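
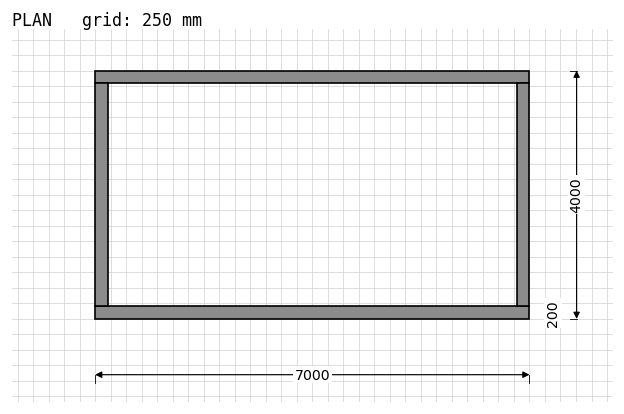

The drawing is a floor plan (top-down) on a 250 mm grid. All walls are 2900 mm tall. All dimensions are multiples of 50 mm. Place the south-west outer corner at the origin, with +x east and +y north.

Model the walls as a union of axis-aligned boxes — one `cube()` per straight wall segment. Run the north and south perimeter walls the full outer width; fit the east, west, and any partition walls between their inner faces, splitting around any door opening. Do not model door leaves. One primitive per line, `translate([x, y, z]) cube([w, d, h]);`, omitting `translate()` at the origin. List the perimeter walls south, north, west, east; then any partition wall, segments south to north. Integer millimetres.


cube([7000, 200, 2900]);
translate([0, 3800, 0]) cube([7000, 200, 2900]);
translate([0, 200, 0]) cube([200, 3600, 2900]);
translate([6800, 200, 0]) cube([200, 3600, 2900]);


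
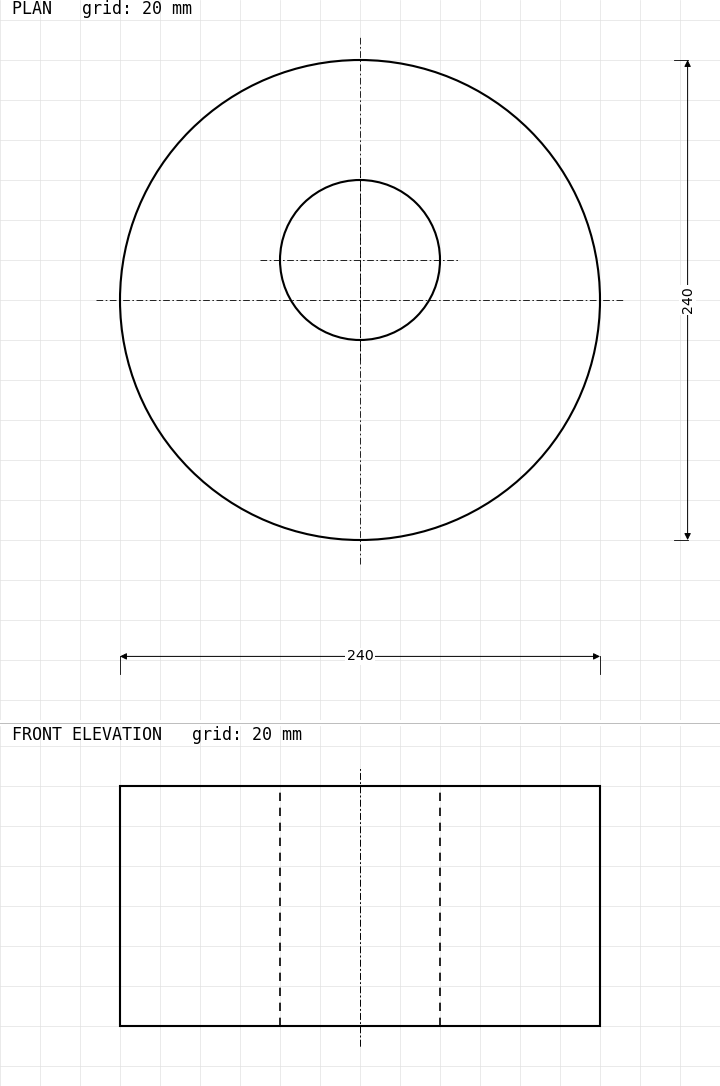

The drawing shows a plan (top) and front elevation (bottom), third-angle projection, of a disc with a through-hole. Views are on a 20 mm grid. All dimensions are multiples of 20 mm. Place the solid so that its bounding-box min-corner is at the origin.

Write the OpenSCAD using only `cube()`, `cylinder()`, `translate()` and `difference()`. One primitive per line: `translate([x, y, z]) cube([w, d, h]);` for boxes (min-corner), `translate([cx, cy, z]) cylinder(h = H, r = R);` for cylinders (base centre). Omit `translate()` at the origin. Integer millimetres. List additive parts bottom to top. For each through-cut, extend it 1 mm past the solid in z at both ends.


difference() {
  translate([120, 120, 0]) cylinder(h = 120, r = 120);
  translate([120, 140, -1]) cylinder(h = 122, r = 40);
}


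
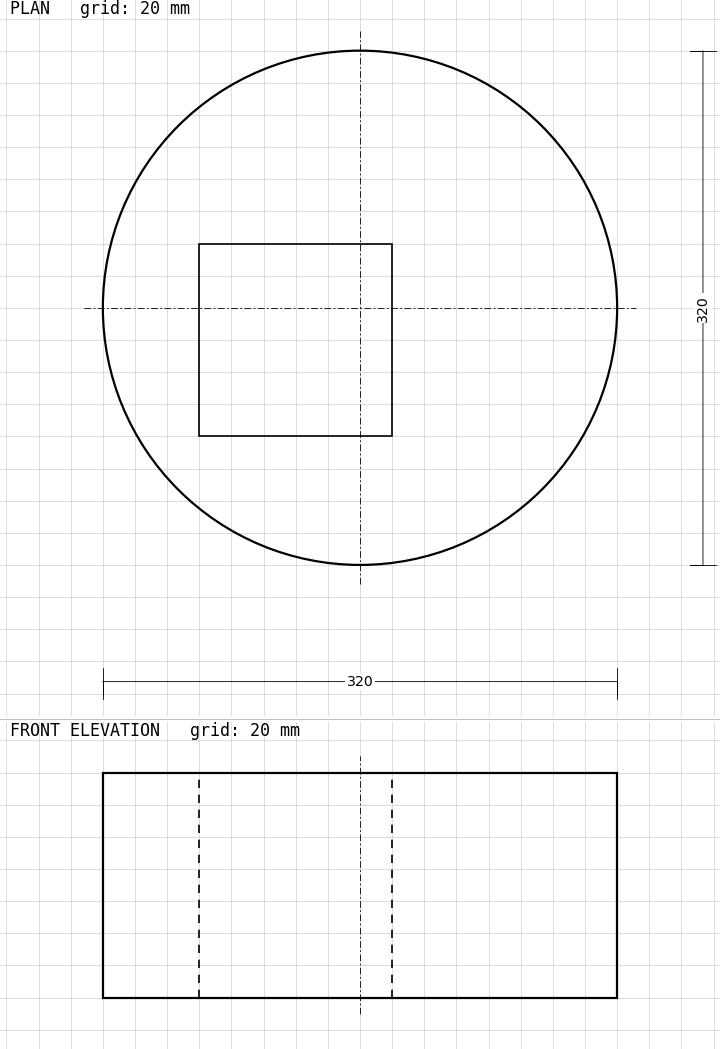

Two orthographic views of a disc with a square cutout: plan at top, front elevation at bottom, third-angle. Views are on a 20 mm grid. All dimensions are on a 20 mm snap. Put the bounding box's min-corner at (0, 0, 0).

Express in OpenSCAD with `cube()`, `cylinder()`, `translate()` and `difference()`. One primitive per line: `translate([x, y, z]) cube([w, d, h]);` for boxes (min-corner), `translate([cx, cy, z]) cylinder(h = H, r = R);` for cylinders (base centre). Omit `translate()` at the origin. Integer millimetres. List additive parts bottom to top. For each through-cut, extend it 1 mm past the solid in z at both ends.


difference() {
  translate([160, 160, 0]) cylinder(h = 140, r = 160);
  translate([60, 80, -1]) cube([120, 120, 142]);
}


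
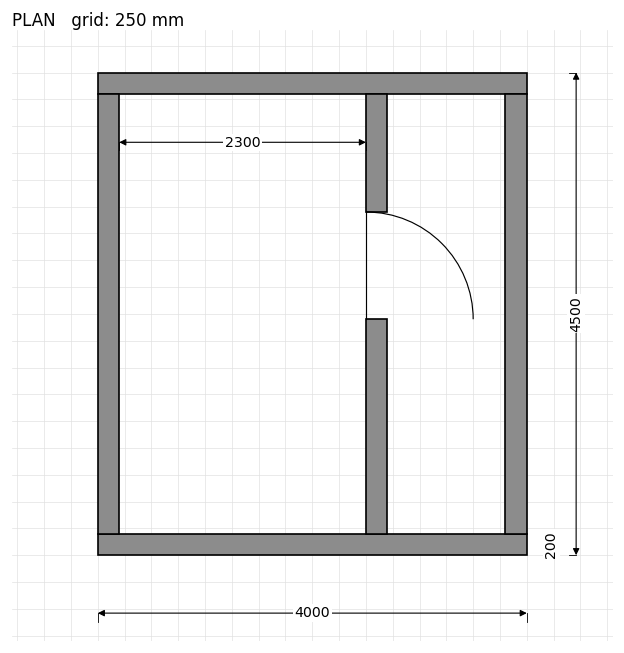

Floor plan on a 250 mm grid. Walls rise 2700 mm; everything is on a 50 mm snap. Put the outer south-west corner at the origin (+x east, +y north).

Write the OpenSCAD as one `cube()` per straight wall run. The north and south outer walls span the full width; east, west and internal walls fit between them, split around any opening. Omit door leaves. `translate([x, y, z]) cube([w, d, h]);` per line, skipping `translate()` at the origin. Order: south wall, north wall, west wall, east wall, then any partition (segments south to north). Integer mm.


cube([4000, 200, 2700]);
translate([0, 4300, 0]) cube([4000, 200, 2700]);
translate([0, 200, 0]) cube([200, 4100, 2700]);
translate([3800, 200, 0]) cube([200, 4100, 2700]);
translate([2500, 200, 0]) cube([200, 2000, 2700]);
translate([2500, 3200, 0]) cube([200, 1100, 2700]);


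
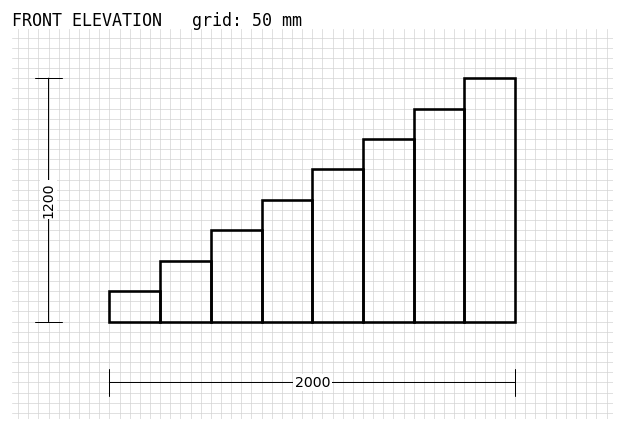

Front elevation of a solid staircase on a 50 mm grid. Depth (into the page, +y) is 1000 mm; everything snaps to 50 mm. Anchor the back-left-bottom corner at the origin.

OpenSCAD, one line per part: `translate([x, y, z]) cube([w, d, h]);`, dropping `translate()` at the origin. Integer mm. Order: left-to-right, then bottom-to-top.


cube([250, 1000, 150]);
translate([250, 0, 0]) cube([250, 1000, 300]);
translate([500, 0, 0]) cube([250, 1000, 450]);
translate([750, 0, 0]) cube([250, 1000, 600]);
translate([1000, 0, 0]) cube([250, 1000, 750]);
translate([1250, 0, 0]) cube([250, 1000, 900]);
translate([1500, 0, 0]) cube([250, 1000, 1050]);
translate([1750, 0, 0]) cube([250, 1000, 1200]);


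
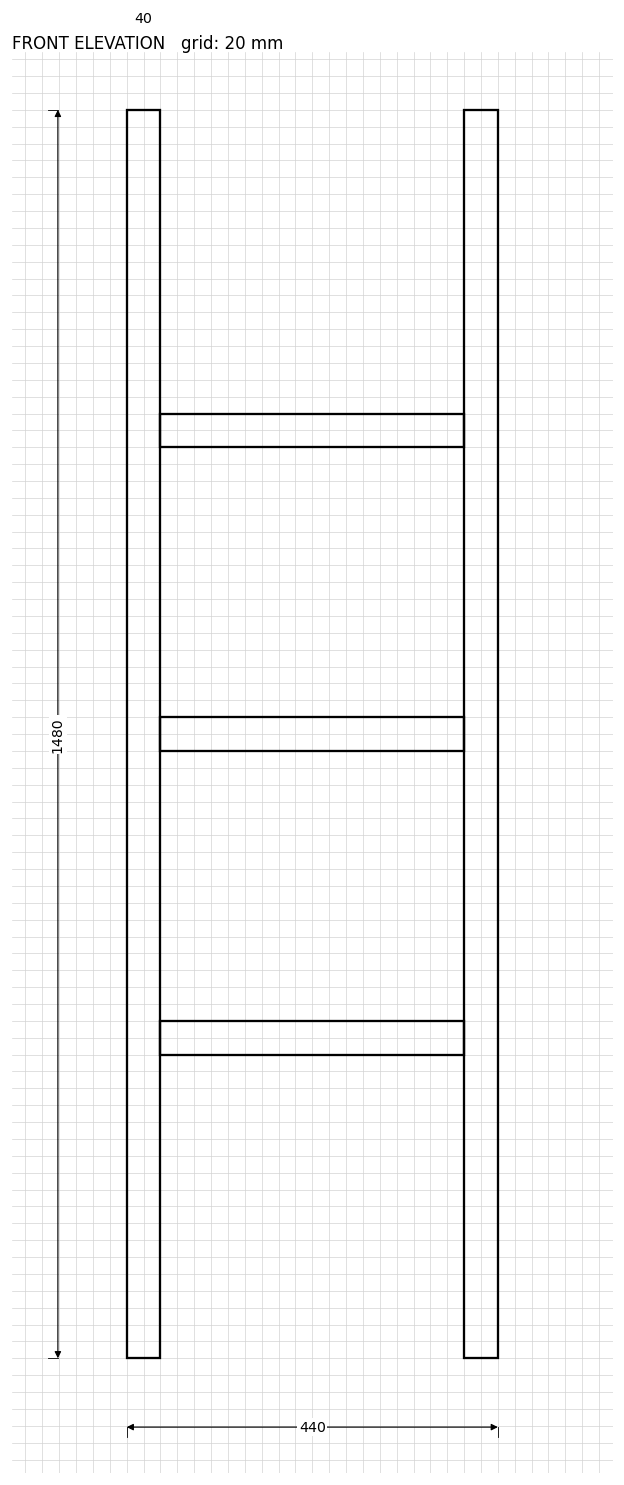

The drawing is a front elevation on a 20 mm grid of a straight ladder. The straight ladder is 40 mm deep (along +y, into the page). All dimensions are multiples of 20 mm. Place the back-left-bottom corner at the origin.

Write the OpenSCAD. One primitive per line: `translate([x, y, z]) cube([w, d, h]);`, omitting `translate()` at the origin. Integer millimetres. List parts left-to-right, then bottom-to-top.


cube([40, 40, 1480]);
translate([40, 0, 360]) cube([360, 40, 40]);
translate([40, 0, 720]) cube([360, 40, 40]);
translate([40, 0, 1080]) cube([360, 40, 40]);
translate([400, 0, 0]) cube([40, 40, 1480]);


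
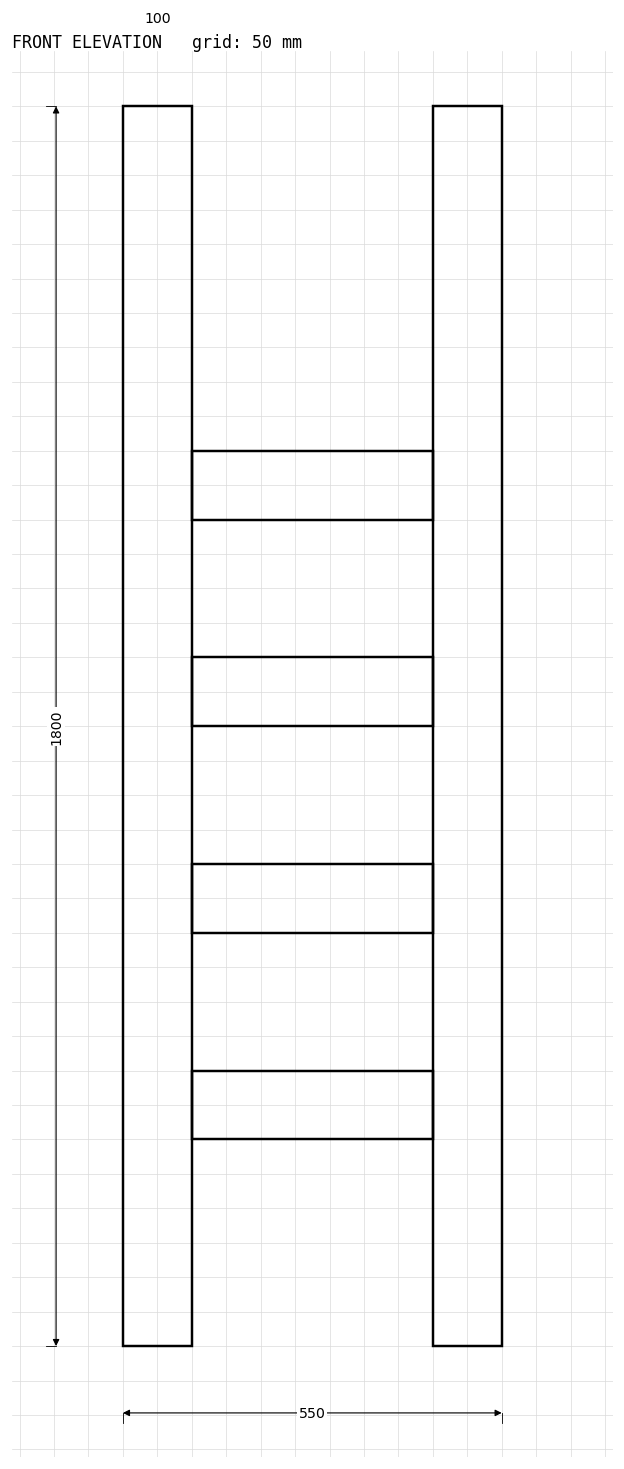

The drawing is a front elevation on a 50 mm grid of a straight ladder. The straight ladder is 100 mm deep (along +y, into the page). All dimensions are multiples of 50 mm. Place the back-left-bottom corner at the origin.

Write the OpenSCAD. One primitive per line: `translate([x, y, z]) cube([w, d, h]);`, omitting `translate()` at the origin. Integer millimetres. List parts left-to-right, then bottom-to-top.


cube([100, 100, 1800]);
translate([100, 0, 300]) cube([350, 100, 100]);
translate([100, 0, 600]) cube([350, 100, 100]);
translate([100, 0, 900]) cube([350, 100, 100]);
translate([100, 0, 1200]) cube([350, 100, 100]);
translate([450, 0, 0]) cube([100, 100, 1800]);


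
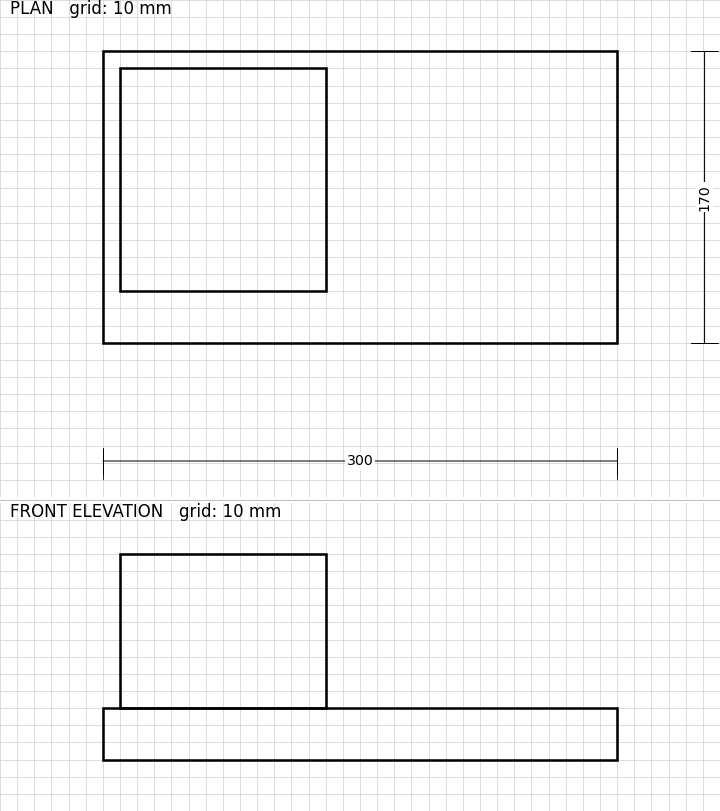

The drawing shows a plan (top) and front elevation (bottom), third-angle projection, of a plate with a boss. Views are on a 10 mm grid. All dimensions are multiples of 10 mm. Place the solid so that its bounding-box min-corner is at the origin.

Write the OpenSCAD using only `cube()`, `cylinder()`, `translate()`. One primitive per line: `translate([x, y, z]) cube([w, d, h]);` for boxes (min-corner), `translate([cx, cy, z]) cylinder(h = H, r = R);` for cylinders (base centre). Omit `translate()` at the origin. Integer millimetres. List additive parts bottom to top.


cube([300, 170, 30]);
translate([10, 30, 30]) cube([120, 130, 90]);


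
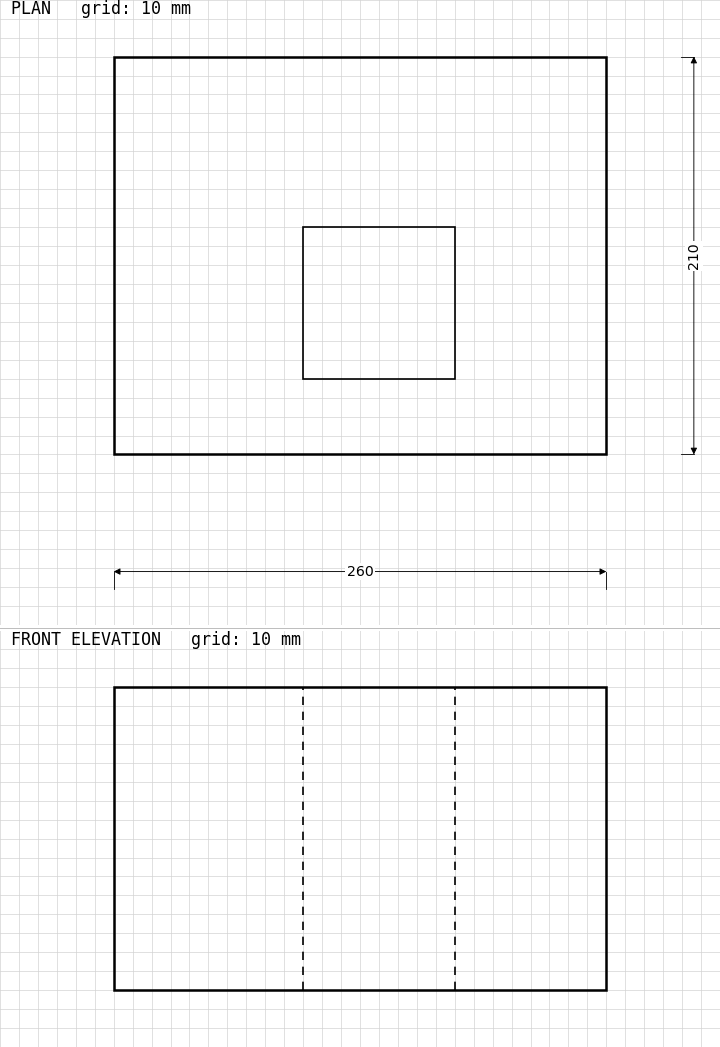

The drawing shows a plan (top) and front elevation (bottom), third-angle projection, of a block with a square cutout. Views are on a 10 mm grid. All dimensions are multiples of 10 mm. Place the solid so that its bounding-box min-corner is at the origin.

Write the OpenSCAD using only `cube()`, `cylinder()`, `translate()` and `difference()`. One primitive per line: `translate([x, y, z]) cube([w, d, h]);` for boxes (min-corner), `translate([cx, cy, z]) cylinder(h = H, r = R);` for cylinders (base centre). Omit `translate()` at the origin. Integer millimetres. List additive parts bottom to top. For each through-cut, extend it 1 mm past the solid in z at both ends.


difference() {
  cube([260, 210, 160]);
  translate([100, 40, -1]) cube([80, 80, 162]);
}


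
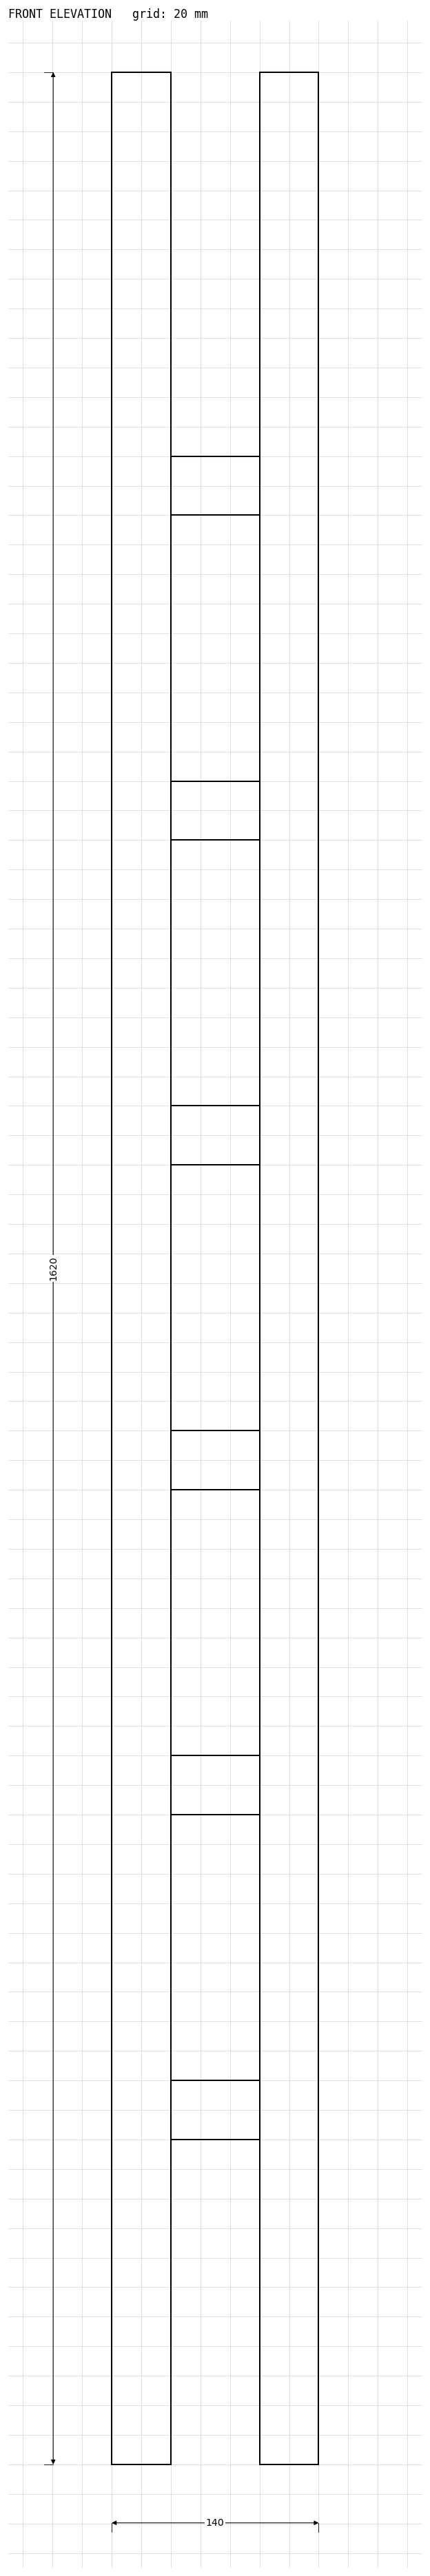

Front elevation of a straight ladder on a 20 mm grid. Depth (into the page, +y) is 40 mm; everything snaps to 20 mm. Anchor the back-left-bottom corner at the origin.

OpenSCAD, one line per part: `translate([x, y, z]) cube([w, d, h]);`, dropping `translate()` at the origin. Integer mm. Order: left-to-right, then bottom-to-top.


cube([40, 40, 1620]);
translate([40, 0, 220]) cube([60, 40, 40]);
translate([40, 0, 440]) cube([60, 40, 40]);
translate([40, 0, 660]) cube([60, 40, 40]);
translate([40, 0, 880]) cube([60, 40, 40]);
translate([40, 0, 1100]) cube([60, 40, 40]);
translate([40, 0, 1320]) cube([60, 40, 40]);
translate([100, 0, 0]) cube([40, 40, 1620]);


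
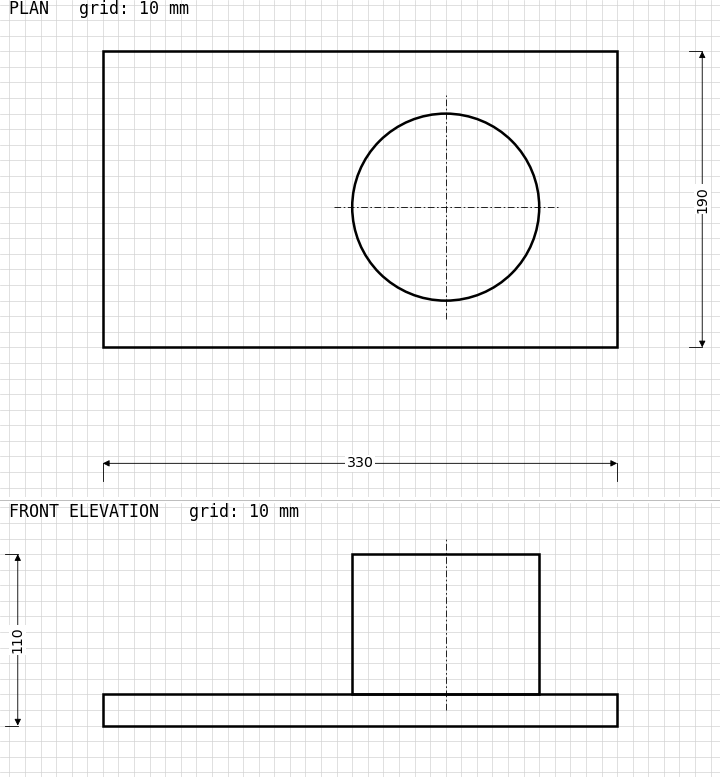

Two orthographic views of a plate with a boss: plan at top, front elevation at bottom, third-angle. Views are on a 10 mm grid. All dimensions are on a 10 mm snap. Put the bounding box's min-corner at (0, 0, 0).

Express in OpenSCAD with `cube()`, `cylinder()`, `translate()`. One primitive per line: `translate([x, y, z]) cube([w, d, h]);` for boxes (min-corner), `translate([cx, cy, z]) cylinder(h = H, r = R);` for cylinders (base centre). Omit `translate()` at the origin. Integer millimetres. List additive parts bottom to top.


cube([330, 190, 20]);
translate([220, 90, 20]) cylinder(h = 90, r = 60);


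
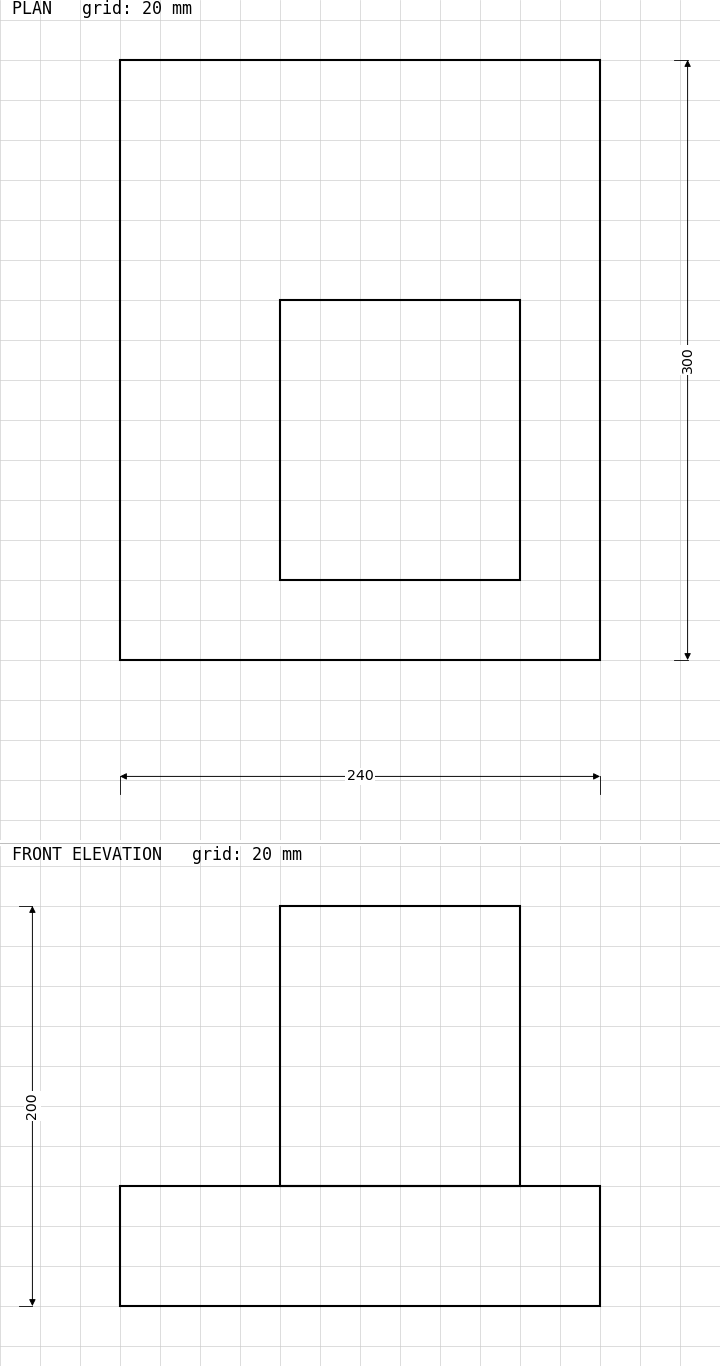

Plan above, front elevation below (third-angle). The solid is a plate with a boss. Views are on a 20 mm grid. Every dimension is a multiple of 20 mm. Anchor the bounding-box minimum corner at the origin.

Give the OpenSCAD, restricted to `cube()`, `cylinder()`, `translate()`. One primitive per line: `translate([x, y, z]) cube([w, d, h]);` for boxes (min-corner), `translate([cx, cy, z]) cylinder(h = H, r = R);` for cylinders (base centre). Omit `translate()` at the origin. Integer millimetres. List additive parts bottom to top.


cube([240, 300, 60]);
translate([80, 40, 60]) cube([120, 140, 140]);


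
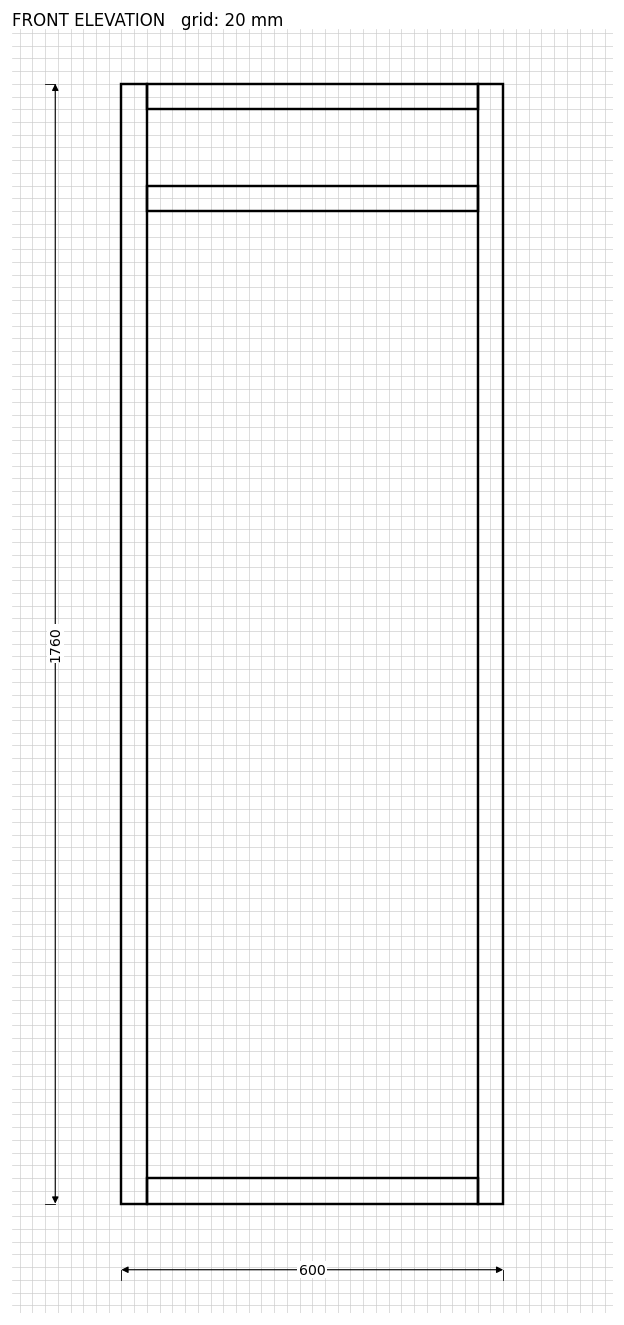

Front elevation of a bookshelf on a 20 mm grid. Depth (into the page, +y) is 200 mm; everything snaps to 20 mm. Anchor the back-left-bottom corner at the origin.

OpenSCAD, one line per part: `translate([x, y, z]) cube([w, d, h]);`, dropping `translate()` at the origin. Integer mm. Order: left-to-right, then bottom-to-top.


cube([40, 200, 1760]);
translate([40, 0, 0]) cube([520, 200, 40]);
translate([40, 0, 1560]) cube([520, 200, 40]);
translate([40, 0, 1720]) cube([520, 200, 40]);
translate([560, 0, 0]) cube([40, 200, 1760]);


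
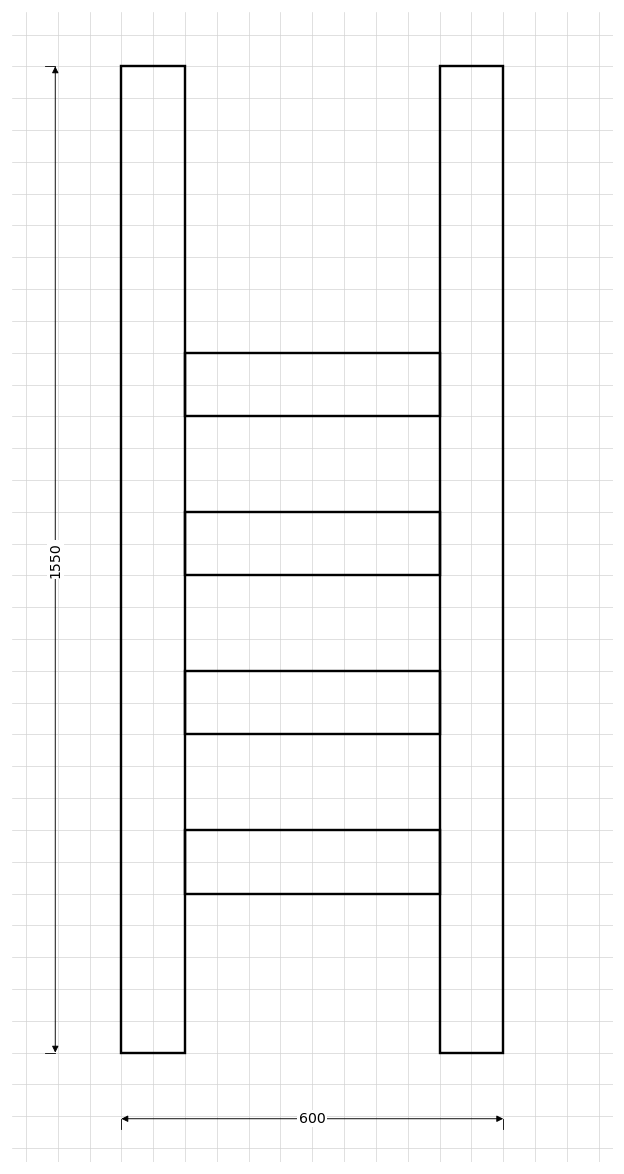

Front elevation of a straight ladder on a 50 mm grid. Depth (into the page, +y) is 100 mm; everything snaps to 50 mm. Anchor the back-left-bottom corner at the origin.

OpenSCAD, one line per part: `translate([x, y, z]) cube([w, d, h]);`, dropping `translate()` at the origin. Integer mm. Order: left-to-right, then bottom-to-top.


cube([100, 100, 1550]);
translate([100, 0, 250]) cube([400, 100, 100]);
translate([100, 0, 500]) cube([400, 100, 100]);
translate([100, 0, 750]) cube([400, 100, 100]);
translate([100, 0, 1000]) cube([400, 100, 100]);
translate([500, 0, 0]) cube([100, 100, 1550]);


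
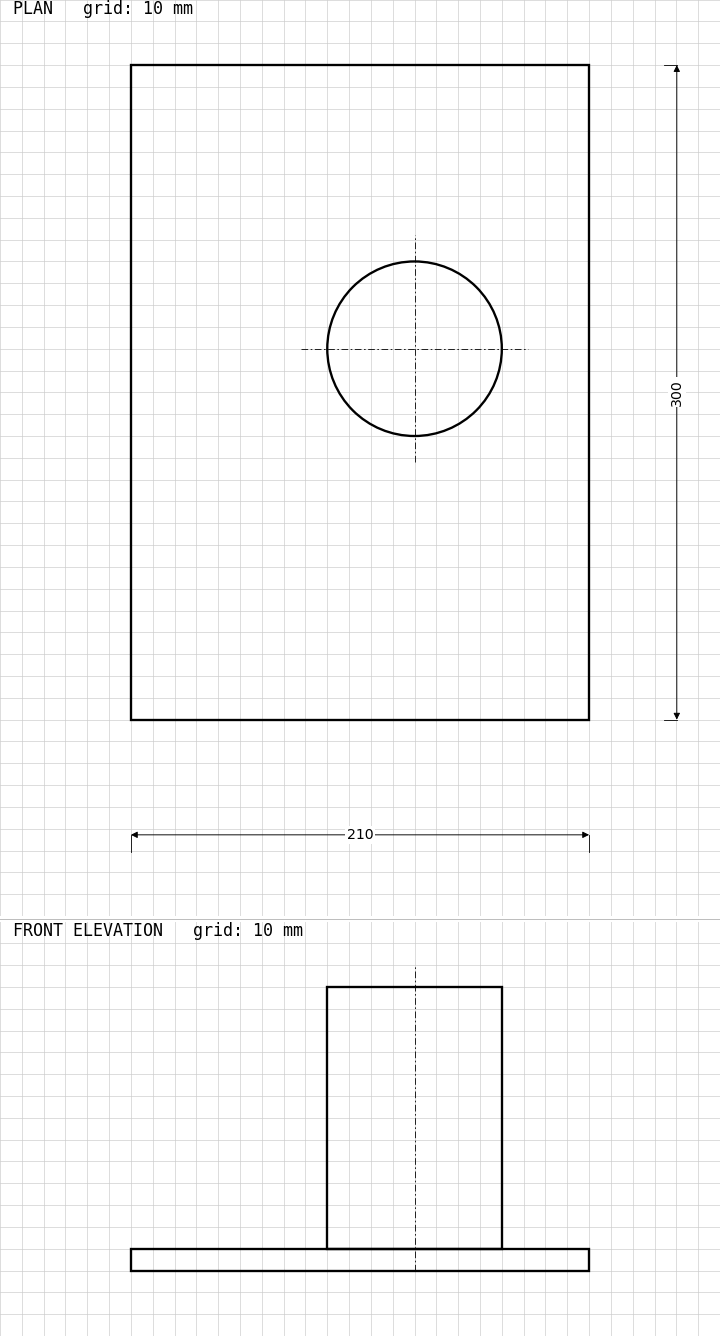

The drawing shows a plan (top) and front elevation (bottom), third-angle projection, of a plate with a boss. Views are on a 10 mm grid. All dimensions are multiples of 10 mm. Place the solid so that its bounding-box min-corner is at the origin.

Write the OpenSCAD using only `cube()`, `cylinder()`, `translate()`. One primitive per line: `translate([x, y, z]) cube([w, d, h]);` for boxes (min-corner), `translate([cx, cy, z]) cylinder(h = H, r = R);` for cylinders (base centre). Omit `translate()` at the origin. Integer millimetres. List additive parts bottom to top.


cube([210, 300, 10]);
translate([130, 170, 10]) cylinder(h = 120, r = 40);


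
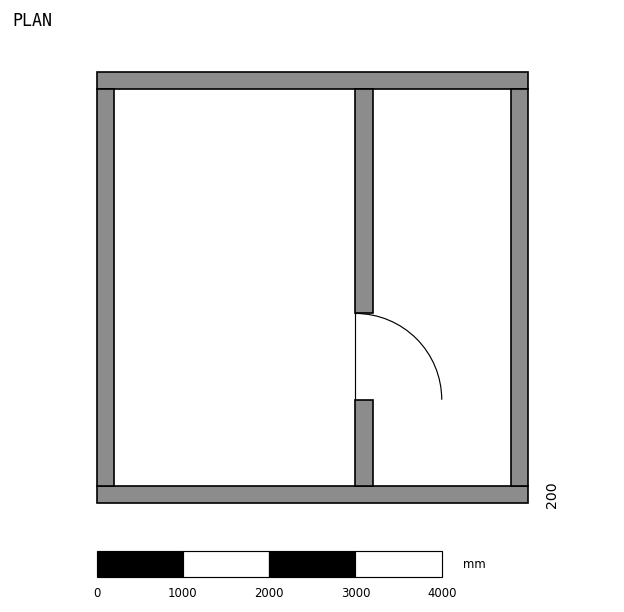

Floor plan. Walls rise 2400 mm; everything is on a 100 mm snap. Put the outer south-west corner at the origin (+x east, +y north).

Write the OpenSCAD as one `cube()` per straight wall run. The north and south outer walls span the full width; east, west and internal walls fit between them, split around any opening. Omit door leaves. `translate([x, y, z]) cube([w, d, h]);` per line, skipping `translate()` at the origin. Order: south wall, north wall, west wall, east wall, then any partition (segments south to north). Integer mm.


cube([5000, 200, 2400]);
translate([0, 4800, 0]) cube([5000, 200, 2400]);
translate([0, 200, 0]) cube([200, 4600, 2400]);
translate([4800, 200, 0]) cube([200, 4600, 2400]);
translate([3000, 200, 0]) cube([200, 1000, 2400]);
translate([3000, 2200, 0]) cube([200, 2600, 2400]);


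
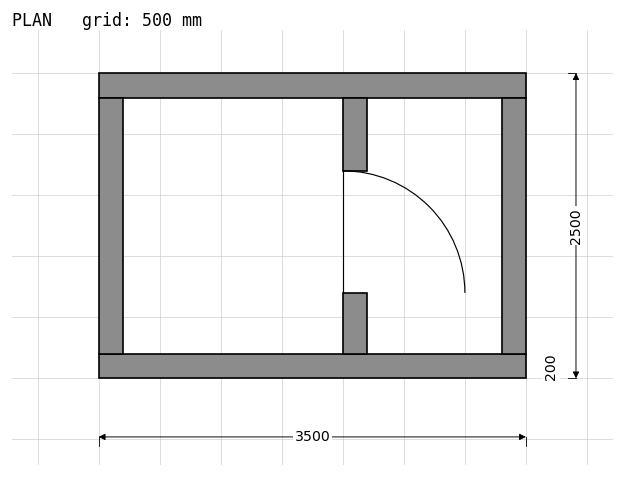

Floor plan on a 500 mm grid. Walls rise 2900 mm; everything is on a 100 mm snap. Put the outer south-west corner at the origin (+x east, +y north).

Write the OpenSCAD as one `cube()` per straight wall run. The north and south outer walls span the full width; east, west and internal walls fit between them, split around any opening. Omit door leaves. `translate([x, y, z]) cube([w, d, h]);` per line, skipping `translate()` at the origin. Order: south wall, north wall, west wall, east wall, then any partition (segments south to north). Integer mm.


cube([3500, 200, 2900]);
translate([0, 2300, 0]) cube([3500, 200, 2900]);
translate([0, 200, 0]) cube([200, 2100, 2900]);
translate([3300, 200, 0]) cube([200, 2100, 2900]);
translate([2000, 200, 0]) cube([200, 500, 2900]);
translate([2000, 1700, 0]) cube([200, 600, 2900]);


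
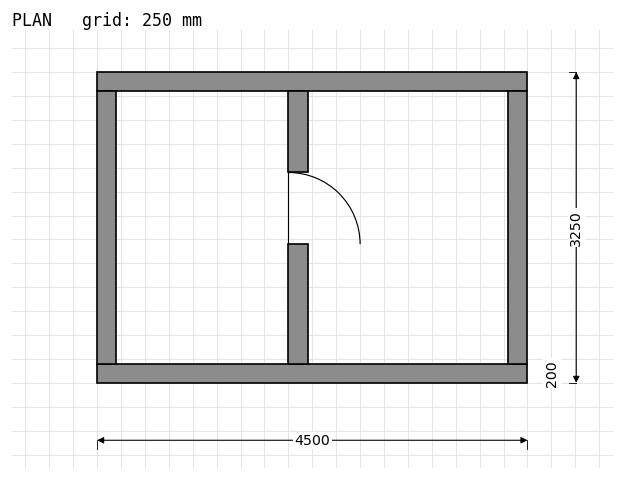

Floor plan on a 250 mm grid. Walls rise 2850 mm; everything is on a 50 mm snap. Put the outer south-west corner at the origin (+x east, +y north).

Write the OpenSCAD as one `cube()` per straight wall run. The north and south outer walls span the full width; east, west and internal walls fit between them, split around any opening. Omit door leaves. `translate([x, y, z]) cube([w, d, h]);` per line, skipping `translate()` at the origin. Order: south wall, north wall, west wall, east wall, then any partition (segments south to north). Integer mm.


cube([4500, 200, 2850]);
translate([0, 3050, 0]) cube([4500, 200, 2850]);
translate([0, 200, 0]) cube([200, 2850, 2850]);
translate([4300, 200, 0]) cube([200, 2850, 2850]);
translate([2000, 200, 0]) cube([200, 1250, 2850]);
translate([2000, 2200, 0]) cube([200, 850, 2850]);


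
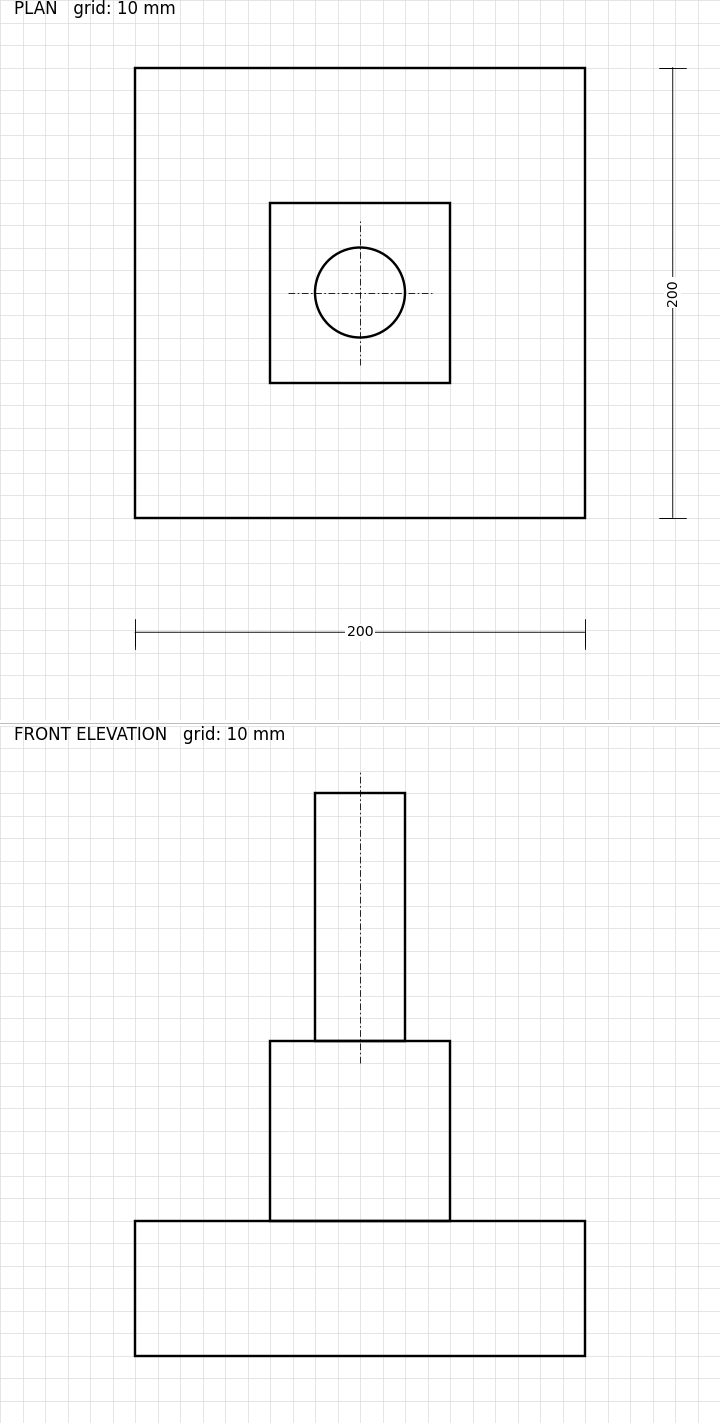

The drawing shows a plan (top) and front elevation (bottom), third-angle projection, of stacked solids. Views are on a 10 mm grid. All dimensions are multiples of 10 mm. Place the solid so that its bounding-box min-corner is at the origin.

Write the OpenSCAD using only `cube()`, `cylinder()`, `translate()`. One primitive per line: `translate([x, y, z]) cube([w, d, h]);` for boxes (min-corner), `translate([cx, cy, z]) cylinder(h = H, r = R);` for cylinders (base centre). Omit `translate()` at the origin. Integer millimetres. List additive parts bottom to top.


cube([200, 200, 60]);
translate([60, 60, 60]) cube([80, 80, 80]);
translate([100, 100, 140]) cylinder(h = 110, r = 20);


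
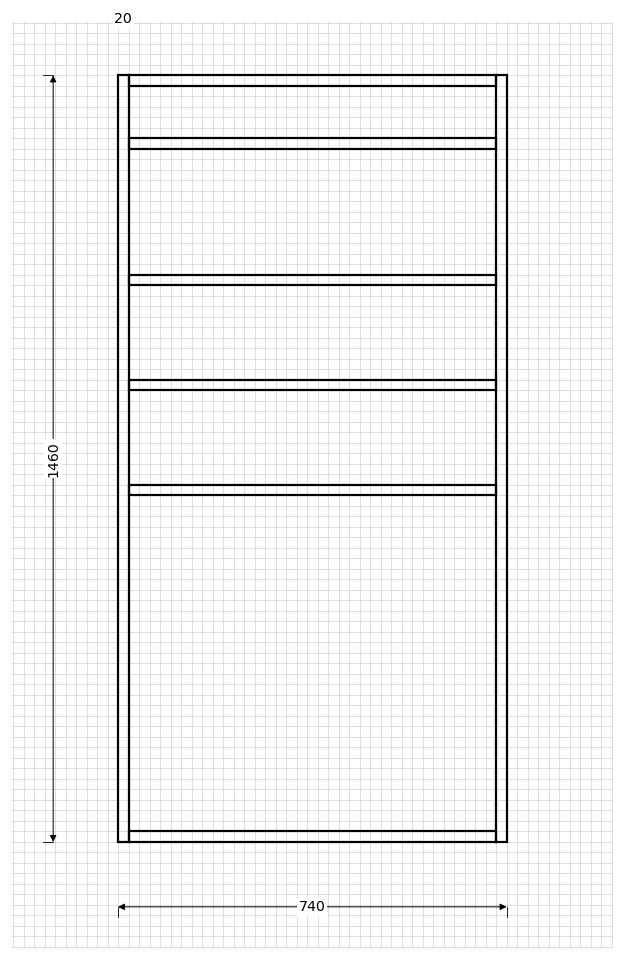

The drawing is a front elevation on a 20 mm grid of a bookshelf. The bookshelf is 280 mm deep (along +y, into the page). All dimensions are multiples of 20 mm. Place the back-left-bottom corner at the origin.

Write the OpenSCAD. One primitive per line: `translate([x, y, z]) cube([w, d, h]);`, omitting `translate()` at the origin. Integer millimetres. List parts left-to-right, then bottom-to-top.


cube([20, 280, 1460]);
translate([20, 0, 0]) cube([700, 280, 20]);
translate([20, 0, 660]) cube([700, 280, 20]);
translate([20, 0, 860]) cube([700, 280, 20]);
translate([20, 0, 1060]) cube([700, 280, 20]);
translate([20, 0, 1320]) cube([700, 280, 20]);
translate([20, 0, 1440]) cube([700, 280, 20]);
translate([720, 0, 0]) cube([20, 280, 1460]);


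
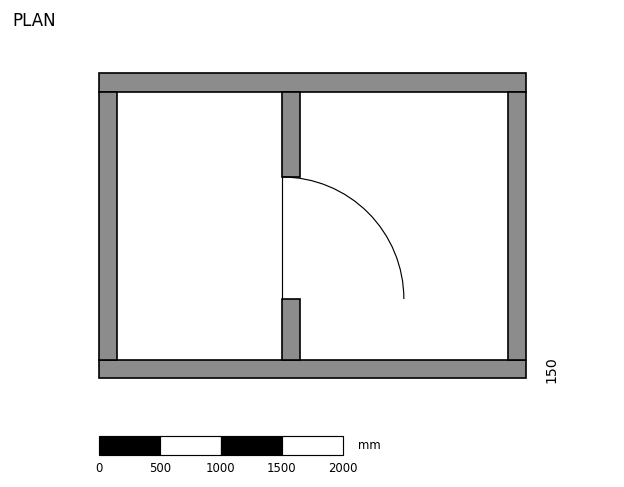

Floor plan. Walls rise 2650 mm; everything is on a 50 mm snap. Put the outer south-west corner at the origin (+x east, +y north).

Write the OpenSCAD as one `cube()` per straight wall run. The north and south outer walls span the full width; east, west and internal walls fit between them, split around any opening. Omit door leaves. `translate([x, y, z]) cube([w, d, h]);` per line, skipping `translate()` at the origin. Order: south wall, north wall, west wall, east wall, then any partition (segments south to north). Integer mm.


cube([3500, 150, 2650]);
translate([0, 2350, 0]) cube([3500, 150, 2650]);
translate([0, 150, 0]) cube([150, 2200, 2650]);
translate([3350, 150, 0]) cube([150, 2200, 2650]);
translate([1500, 150, 0]) cube([150, 500, 2650]);
translate([1500, 1650, 0]) cube([150, 700, 2650]);


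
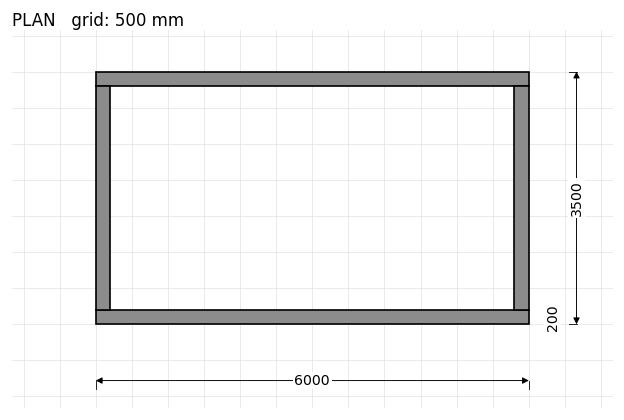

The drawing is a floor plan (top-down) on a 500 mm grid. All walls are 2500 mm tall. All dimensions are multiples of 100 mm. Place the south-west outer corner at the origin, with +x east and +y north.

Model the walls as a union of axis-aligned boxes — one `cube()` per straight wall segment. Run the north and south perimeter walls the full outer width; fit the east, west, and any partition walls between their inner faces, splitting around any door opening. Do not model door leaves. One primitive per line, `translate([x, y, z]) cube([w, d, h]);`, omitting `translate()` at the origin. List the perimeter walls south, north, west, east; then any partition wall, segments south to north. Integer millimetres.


cube([6000, 200, 2500]);
translate([0, 3300, 0]) cube([6000, 200, 2500]);
translate([0, 200, 0]) cube([200, 3100, 2500]);
translate([5800, 200, 0]) cube([200, 3100, 2500]);


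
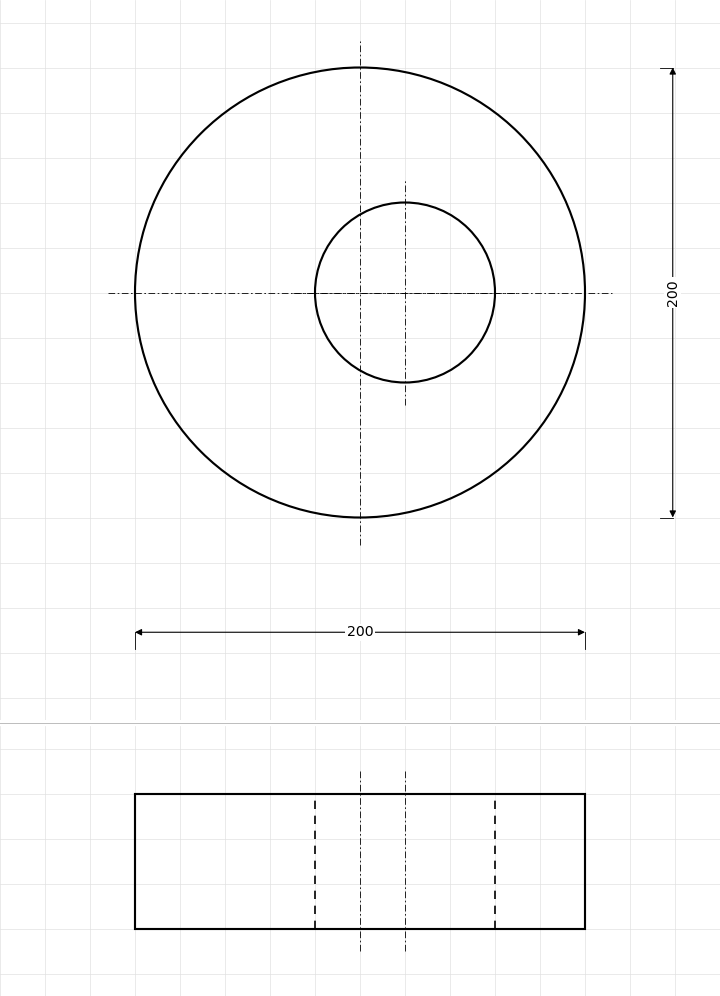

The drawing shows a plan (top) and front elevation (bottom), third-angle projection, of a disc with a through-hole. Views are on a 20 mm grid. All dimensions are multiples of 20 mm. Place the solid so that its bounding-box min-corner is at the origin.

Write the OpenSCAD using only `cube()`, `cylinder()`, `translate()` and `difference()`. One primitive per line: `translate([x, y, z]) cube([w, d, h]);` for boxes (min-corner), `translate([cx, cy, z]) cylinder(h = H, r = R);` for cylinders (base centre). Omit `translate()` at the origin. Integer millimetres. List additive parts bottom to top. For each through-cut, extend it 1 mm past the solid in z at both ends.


difference() {
  translate([100, 100, 0]) cylinder(h = 60, r = 100);
  translate([120, 100, -1]) cylinder(h = 62, r = 40);
}


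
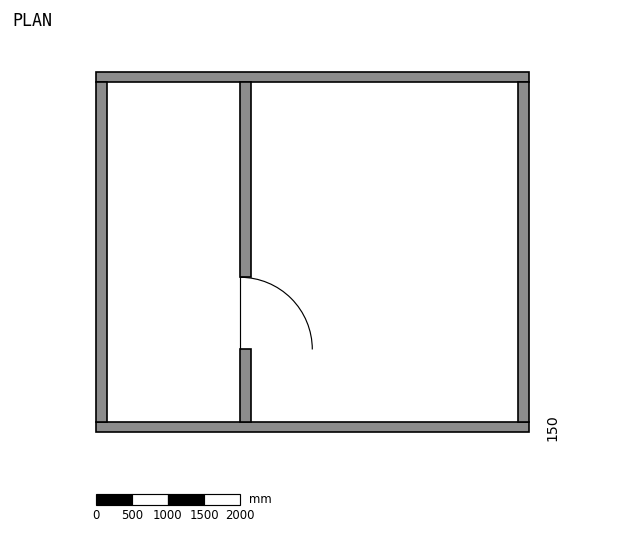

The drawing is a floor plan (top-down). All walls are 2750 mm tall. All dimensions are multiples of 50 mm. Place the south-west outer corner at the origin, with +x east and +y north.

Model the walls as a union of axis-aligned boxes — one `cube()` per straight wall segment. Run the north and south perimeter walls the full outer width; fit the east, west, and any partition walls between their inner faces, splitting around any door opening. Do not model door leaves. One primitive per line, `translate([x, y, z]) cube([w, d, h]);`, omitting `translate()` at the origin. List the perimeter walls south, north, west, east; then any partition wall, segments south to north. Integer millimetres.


cube([6000, 150, 2750]);
translate([0, 4850, 0]) cube([6000, 150, 2750]);
translate([0, 150, 0]) cube([150, 4700, 2750]);
translate([5850, 150, 0]) cube([150, 4700, 2750]);
translate([2000, 150, 0]) cube([150, 1000, 2750]);
translate([2000, 2150, 0]) cube([150, 2700, 2750]);


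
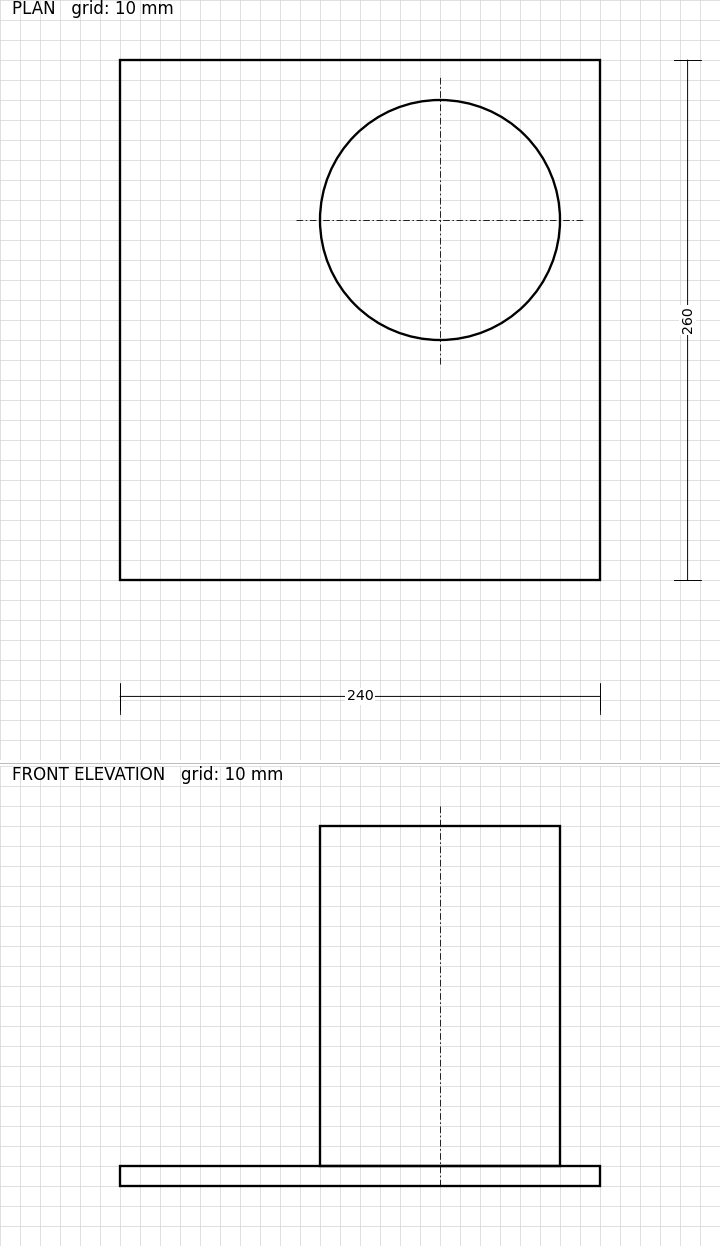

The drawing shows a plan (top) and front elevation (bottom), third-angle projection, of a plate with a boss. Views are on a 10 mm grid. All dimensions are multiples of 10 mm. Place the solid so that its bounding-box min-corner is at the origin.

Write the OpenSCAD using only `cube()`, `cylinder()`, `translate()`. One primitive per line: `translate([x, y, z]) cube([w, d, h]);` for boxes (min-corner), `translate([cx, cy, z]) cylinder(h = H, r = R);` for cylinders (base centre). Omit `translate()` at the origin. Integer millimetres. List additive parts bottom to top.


cube([240, 260, 10]);
translate([160, 180, 10]) cylinder(h = 170, r = 60);


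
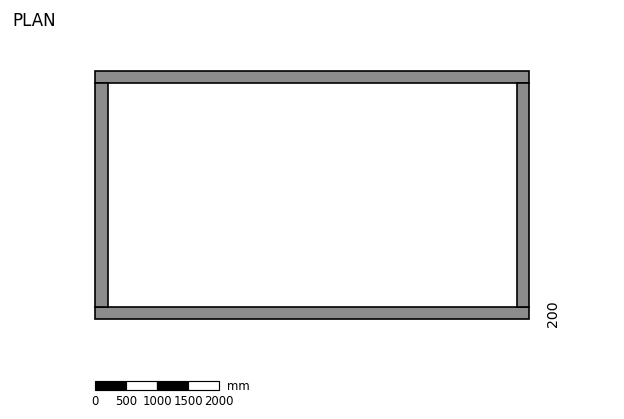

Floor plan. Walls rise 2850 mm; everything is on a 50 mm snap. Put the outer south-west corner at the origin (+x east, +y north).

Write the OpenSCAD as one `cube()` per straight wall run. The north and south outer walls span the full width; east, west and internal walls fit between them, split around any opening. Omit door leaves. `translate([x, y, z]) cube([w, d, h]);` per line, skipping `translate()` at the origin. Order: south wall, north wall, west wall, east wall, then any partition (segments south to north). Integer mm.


cube([7000, 200, 2850]);
translate([0, 3800, 0]) cube([7000, 200, 2850]);
translate([0, 200, 0]) cube([200, 3600, 2850]);
translate([6800, 200, 0]) cube([200, 3600, 2850]);


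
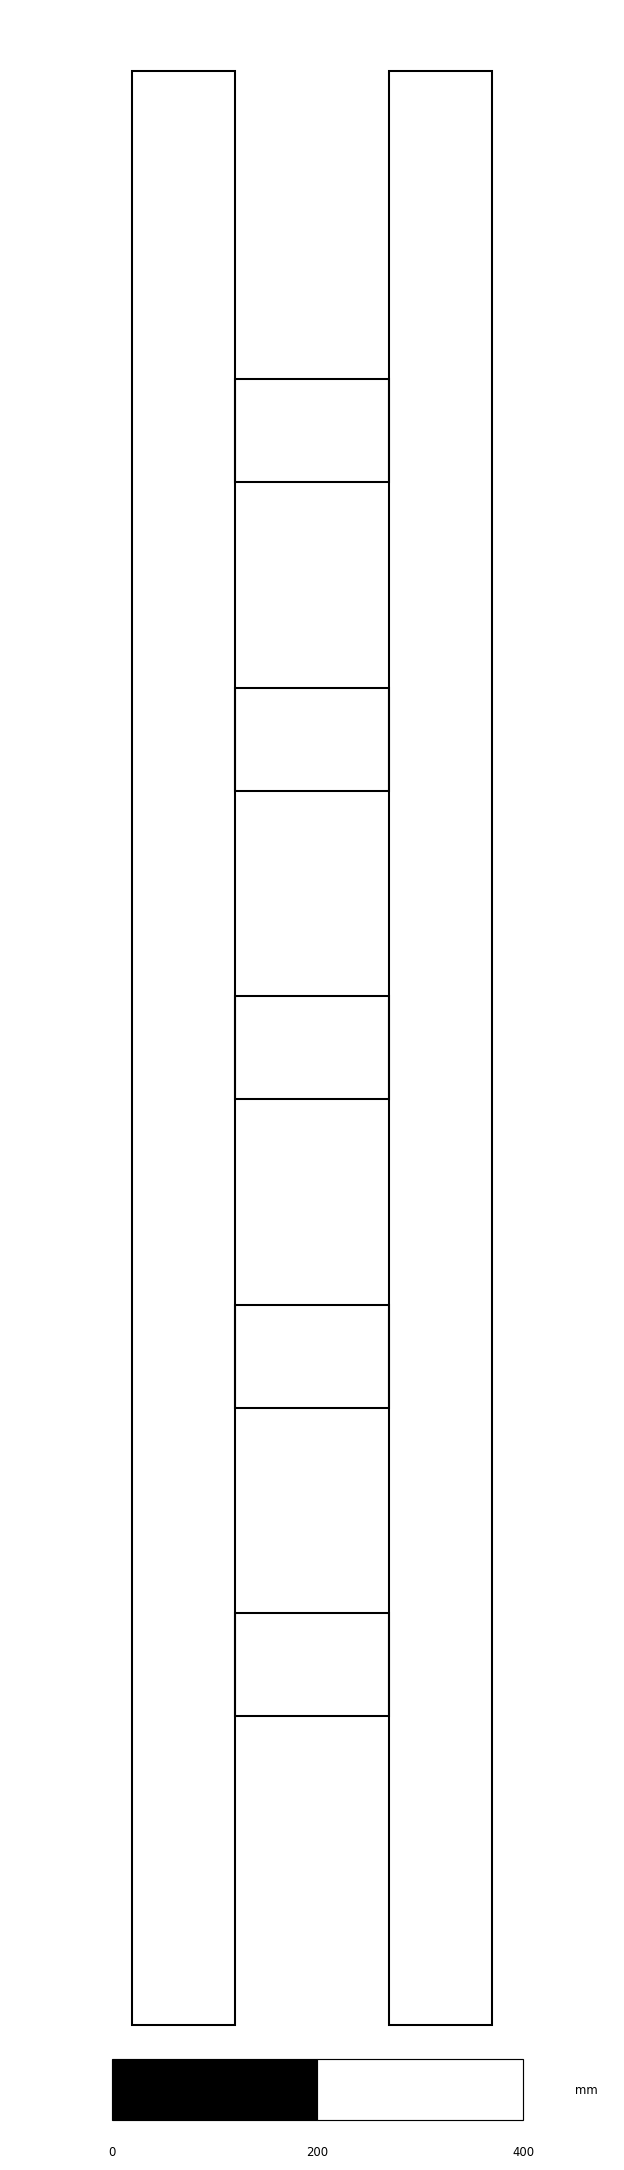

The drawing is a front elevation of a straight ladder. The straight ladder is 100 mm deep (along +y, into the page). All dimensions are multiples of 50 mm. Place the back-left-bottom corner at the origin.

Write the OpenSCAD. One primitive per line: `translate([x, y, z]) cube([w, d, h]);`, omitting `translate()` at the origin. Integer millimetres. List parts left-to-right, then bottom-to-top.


cube([100, 100, 1900]);
translate([100, 0, 300]) cube([150, 100, 100]);
translate([100, 0, 600]) cube([150, 100, 100]);
translate([100, 0, 900]) cube([150, 100, 100]);
translate([100, 0, 1200]) cube([150, 100, 100]);
translate([100, 0, 1500]) cube([150, 100, 100]);
translate([250, 0, 0]) cube([100, 100, 1900]);


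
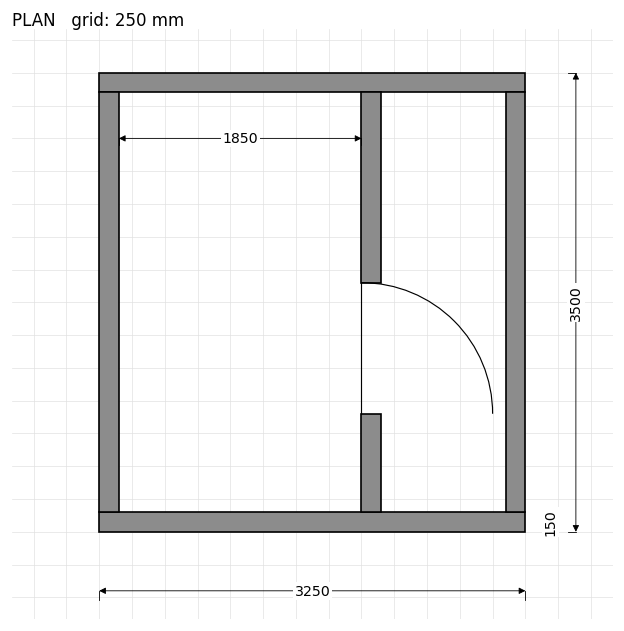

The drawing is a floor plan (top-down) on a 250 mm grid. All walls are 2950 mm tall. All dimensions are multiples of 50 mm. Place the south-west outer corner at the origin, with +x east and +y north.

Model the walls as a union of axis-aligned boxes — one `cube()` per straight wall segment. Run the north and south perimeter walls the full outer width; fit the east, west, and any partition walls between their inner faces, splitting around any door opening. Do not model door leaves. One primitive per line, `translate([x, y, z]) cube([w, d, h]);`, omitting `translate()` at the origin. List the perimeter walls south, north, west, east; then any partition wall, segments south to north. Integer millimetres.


cube([3250, 150, 2950]);
translate([0, 3350, 0]) cube([3250, 150, 2950]);
translate([0, 150, 0]) cube([150, 3200, 2950]);
translate([3100, 150, 0]) cube([150, 3200, 2950]);
translate([2000, 150, 0]) cube([150, 750, 2950]);
translate([2000, 1900, 0]) cube([150, 1450, 2950]);


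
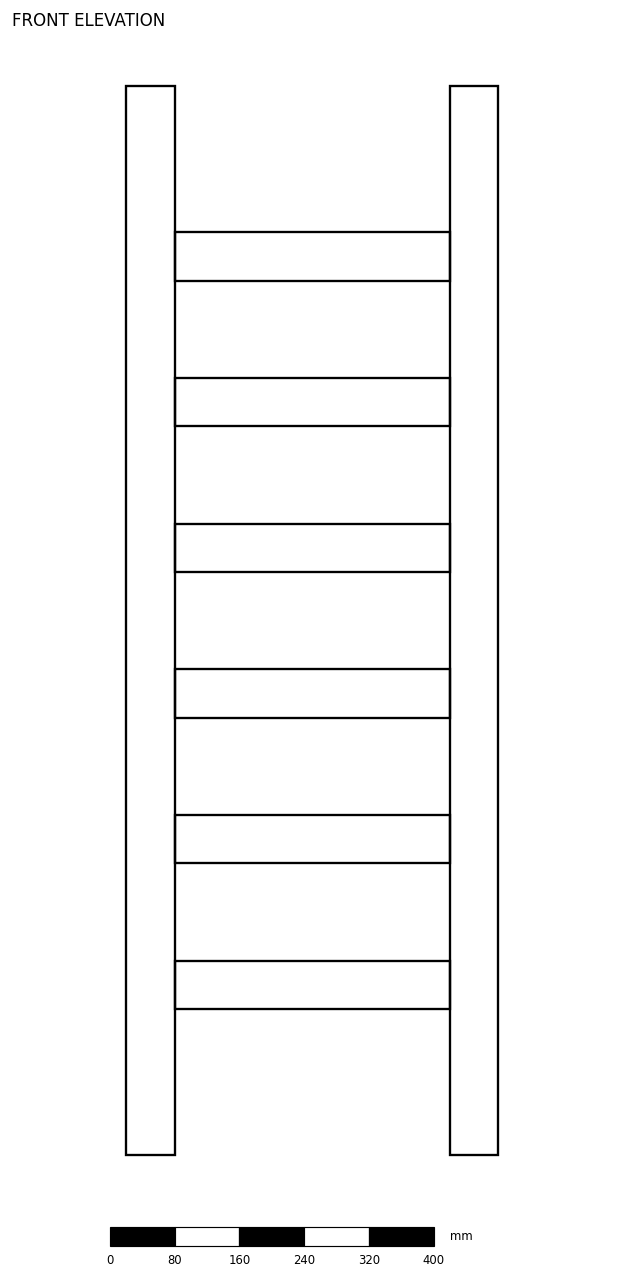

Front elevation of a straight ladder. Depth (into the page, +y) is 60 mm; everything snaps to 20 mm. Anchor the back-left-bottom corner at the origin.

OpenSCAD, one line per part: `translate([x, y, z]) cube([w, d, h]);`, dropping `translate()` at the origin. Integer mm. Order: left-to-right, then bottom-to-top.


cube([60, 60, 1320]);
translate([60, 0, 180]) cube([340, 60, 60]);
translate([60, 0, 360]) cube([340, 60, 60]);
translate([60, 0, 540]) cube([340, 60, 60]);
translate([60, 0, 720]) cube([340, 60, 60]);
translate([60, 0, 900]) cube([340, 60, 60]);
translate([60, 0, 1080]) cube([340, 60, 60]);
translate([400, 0, 0]) cube([60, 60, 1320]);


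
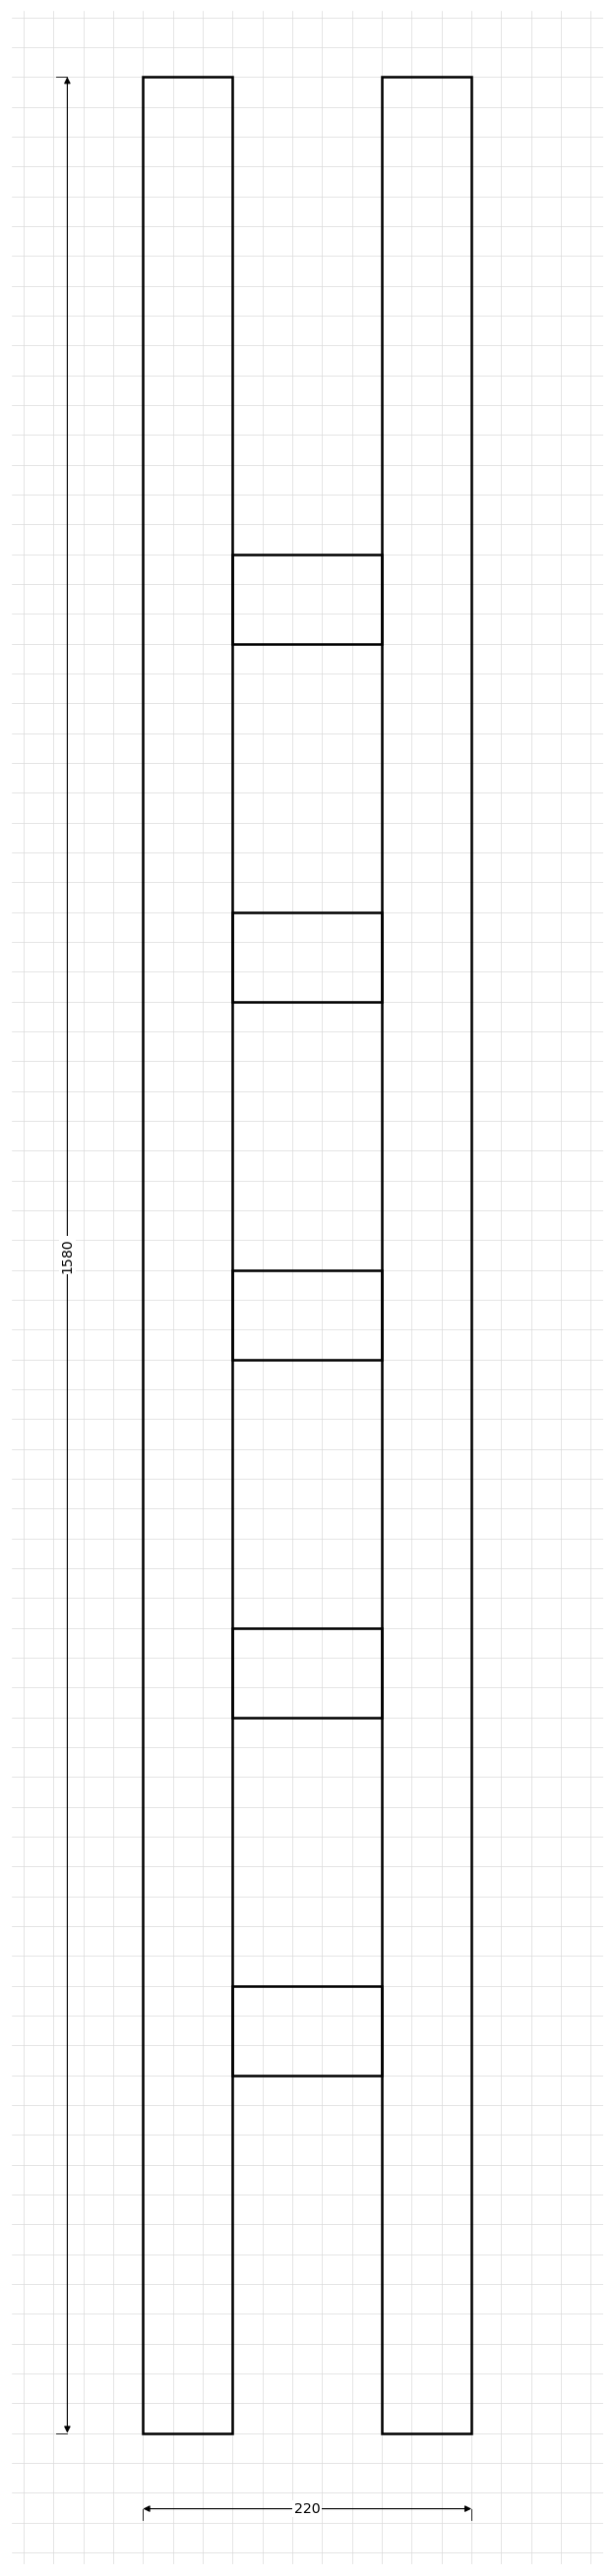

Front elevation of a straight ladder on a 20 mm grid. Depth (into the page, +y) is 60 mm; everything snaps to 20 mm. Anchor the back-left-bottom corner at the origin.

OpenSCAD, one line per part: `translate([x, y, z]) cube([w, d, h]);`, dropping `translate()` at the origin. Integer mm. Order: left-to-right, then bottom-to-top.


cube([60, 60, 1580]);
translate([60, 0, 240]) cube([100, 60, 60]);
translate([60, 0, 480]) cube([100, 60, 60]);
translate([60, 0, 720]) cube([100, 60, 60]);
translate([60, 0, 960]) cube([100, 60, 60]);
translate([60, 0, 1200]) cube([100, 60, 60]);
translate([160, 0, 0]) cube([60, 60, 1580]);


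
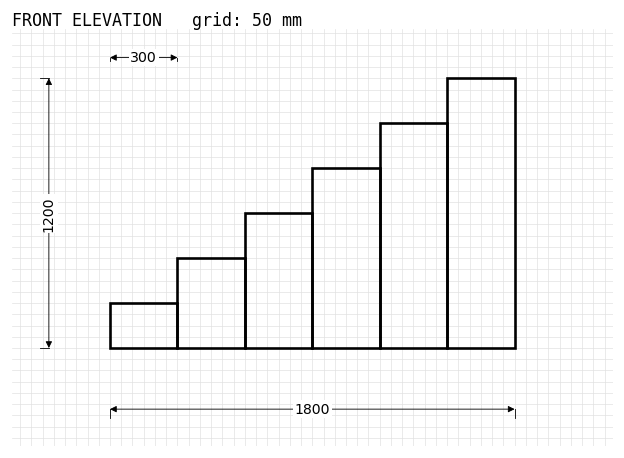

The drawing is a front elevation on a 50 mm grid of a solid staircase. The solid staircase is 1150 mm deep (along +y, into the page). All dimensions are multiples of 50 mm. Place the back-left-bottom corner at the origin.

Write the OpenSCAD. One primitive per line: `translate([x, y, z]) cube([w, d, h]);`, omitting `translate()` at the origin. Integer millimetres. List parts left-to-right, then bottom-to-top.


cube([300, 1150, 200]);
translate([300, 0, 0]) cube([300, 1150, 400]);
translate([600, 0, 0]) cube([300, 1150, 600]);
translate([900, 0, 0]) cube([300, 1150, 800]);
translate([1200, 0, 0]) cube([300, 1150, 1000]);
translate([1500, 0, 0]) cube([300, 1150, 1200]);


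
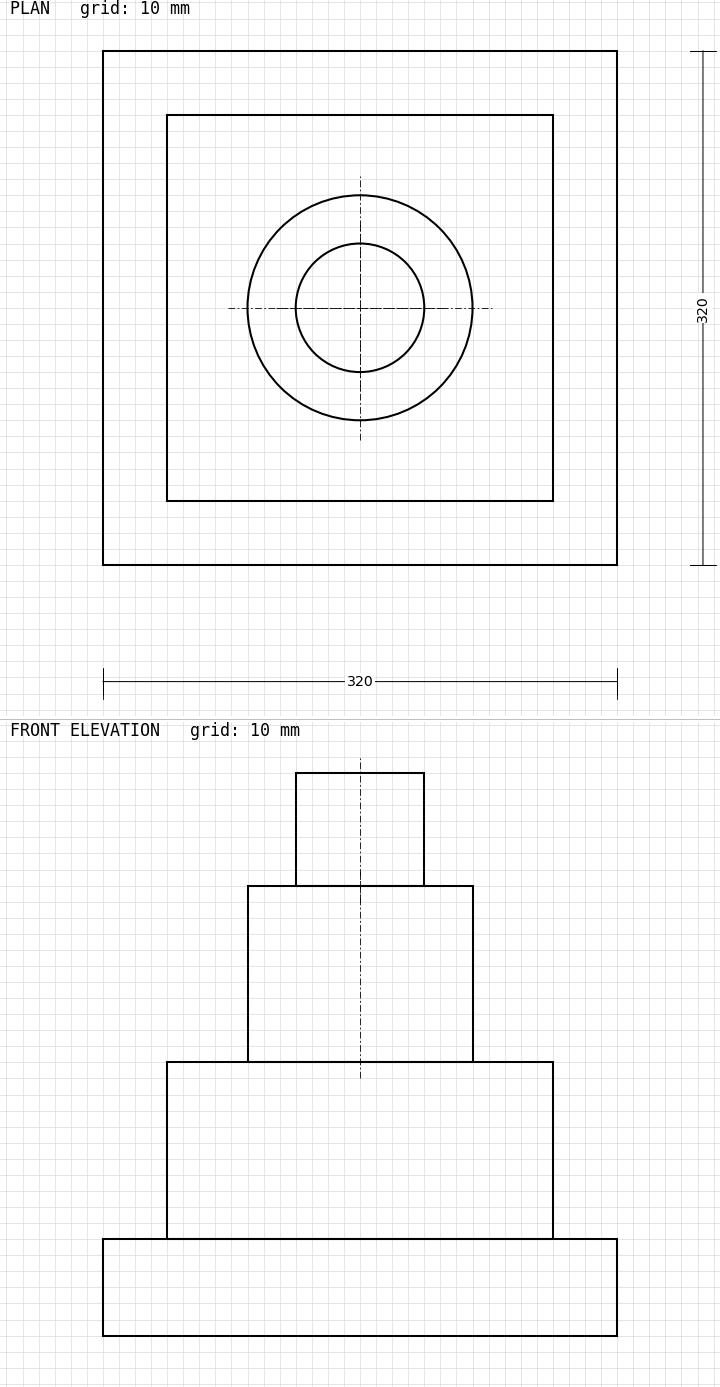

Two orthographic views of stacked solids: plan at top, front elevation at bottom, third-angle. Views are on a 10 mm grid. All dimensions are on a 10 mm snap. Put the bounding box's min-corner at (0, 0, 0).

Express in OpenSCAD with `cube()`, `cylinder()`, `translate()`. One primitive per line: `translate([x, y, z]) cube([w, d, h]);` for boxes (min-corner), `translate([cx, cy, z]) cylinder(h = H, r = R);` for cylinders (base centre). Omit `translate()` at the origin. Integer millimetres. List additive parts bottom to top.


cube([320, 320, 60]);
translate([40, 40, 60]) cube([240, 240, 110]);
translate([160, 160, 170]) cylinder(h = 110, r = 70);
translate([160, 160, 280]) cylinder(h = 70, r = 40);


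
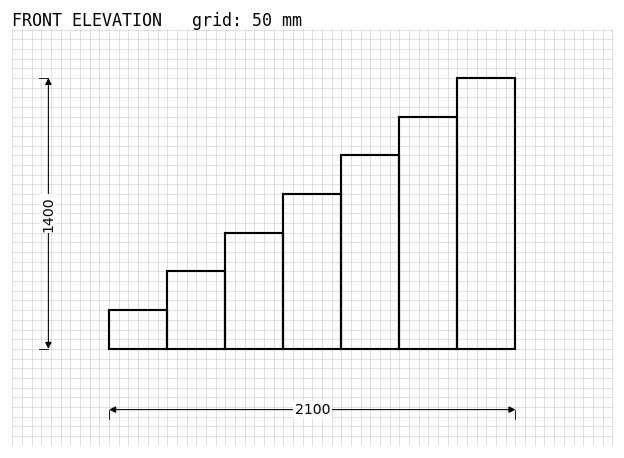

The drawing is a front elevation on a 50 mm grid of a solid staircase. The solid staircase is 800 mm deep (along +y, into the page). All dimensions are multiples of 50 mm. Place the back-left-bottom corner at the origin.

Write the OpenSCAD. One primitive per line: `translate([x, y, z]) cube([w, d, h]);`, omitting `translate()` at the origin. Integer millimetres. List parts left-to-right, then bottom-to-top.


cube([300, 800, 200]);
translate([300, 0, 0]) cube([300, 800, 400]);
translate([600, 0, 0]) cube([300, 800, 600]);
translate([900, 0, 0]) cube([300, 800, 800]);
translate([1200, 0, 0]) cube([300, 800, 1000]);
translate([1500, 0, 0]) cube([300, 800, 1200]);
translate([1800, 0, 0]) cube([300, 800, 1400]);


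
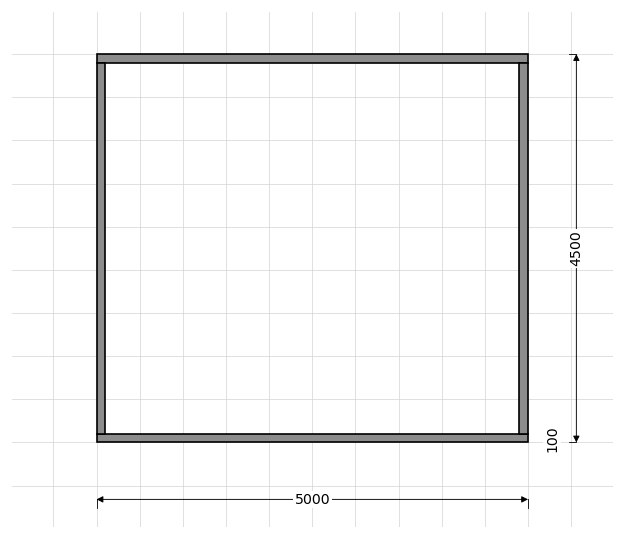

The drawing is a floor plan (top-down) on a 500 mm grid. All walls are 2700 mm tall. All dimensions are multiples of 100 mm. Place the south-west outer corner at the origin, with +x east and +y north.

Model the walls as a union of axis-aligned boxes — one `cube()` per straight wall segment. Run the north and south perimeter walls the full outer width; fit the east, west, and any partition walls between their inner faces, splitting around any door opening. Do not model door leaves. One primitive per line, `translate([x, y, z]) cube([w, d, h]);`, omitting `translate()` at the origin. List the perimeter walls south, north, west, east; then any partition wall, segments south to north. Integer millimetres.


cube([5000, 100, 2700]);
translate([0, 4400, 0]) cube([5000, 100, 2700]);
translate([0, 100, 0]) cube([100, 4300, 2700]);
translate([4900, 100, 0]) cube([100, 4300, 2700]);
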